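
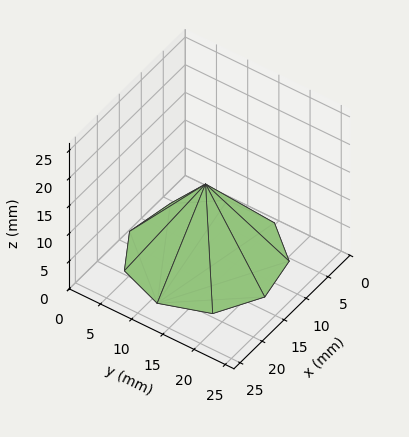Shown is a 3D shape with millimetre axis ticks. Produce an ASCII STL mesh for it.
Reading the render: the shape is a regular 9-sided pyramid, base circumscribed radius ≈ 11 mm, apex at z ≈ 13 mm (dimensions read to the nearest mm from the axis ticks). For the STL, each face is triangulated and given an outward normal.

solid part
  facet normal 0.0000 0.0000 -1.0000
    outer loop
      vertex 12.910 21.833 0.000
      vertex 19.426 18.071 0.000
      vertex 22.000 11.000 0.000
    endloop
  endfacet
  facet normal 0.0000 0.0000 -1.0000
    outer loop
      vertex 5.500 20.526 0.000
      vertex 12.910 21.833 0.000
      vertex 22.000 11.000 0.000
    endloop
  endfacet
  facet normal 0.0000 0.0000 -1.0000
    outer loop
      vertex 0.663 14.762 0.000
      vertex 5.500 20.526 0.000
      vertex 22.000 11.000 0.000
    endloop
  endfacet
  facet normal 0.0000 0.0000 -1.0000
    outer loop
      vertex 0.663 7.238 0.000
      vertex 0.663 14.762 0.000
      vertex 22.000 11.000 0.000
    endloop
  endfacet
  facet normal 0.0000 0.0000 -1.0000
    outer loop
      vertex 5.500 1.474 0.000
      vertex 0.663 7.238 0.000
      vertex 22.000 11.000 0.000
    endloop
  endfacet
  facet normal 0.0000 0.0000 -1.0000
    outer loop
      vertex 12.910 0.167 0.000
      vertex 5.500 1.474 0.000
      vertex 22.000 11.000 0.000
    endloop
  endfacet
  facet normal 0.0000 0.0000 -1.0000
    outer loop
      vertex 19.426 3.929 0.000
      vertex 12.910 0.167 0.000
      vertex 22.000 11.000 0.000
    endloop
  endfacet
  facet normal 0.7355 0.2677 0.6224
    outer loop
      vertex 22.000 11.000 0.000
      vertex 19.426 18.071 0.000
      vertex 11.000 11.000 13.000
    endloop
  endfacet
  facet normal 0.3914 0.6779 0.6224
    outer loop
      vertex 19.426 18.071 0.000
      vertex 12.910 21.833 0.000
      vertex 11.000 11.000 13.000
    endloop
  endfacet
  facet normal -0.1360 0.7708 0.6224
    outer loop
      vertex 12.910 21.833 0.000
      vertex 5.500 20.526 0.000
      vertex 11.000 11.000 13.000
    endloop
  endfacet
  facet normal -0.5996 0.5032 0.6224
    outer loop
      vertex 5.500 20.526 0.000
      vertex 0.663 14.762 0.000
      vertex 11.000 11.000 13.000
    endloop
  endfacet
  facet normal -0.7827 0.0000 0.6224
    outer loop
      vertex 0.663 14.762 0.000
      vertex 0.663 7.238 0.000
      vertex 11.000 11.000 13.000
    endloop
  endfacet
  facet normal -0.5996 -0.5032 0.6224
    outer loop
      vertex 0.663 7.238 0.000
      vertex 5.500 1.474 0.000
      vertex 11.000 11.000 13.000
    endloop
  endfacet
  facet normal -0.1360 -0.7708 0.6224
    outer loop
      vertex 5.500 1.474 0.000
      vertex 12.910 0.167 0.000
      vertex 11.000 11.000 13.000
    endloop
  endfacet
  facet normal 0.3914 -0.6779 0.6224
    outer loop
      vertex 12.910 0.167 0.000
      vertex 19.426 3.929 0.000
      vertex 11.000 11.000 13.000
    endloop
  endfacet
  facet normal 0.7355 -0.2677 0.6224
    outer loop
      vertex 19.426 3.929 0.000
      vertex 22.000 11.000 0.000
      vertex 11.000 11.000 13.000
    endloop
  endfacet
endsolid part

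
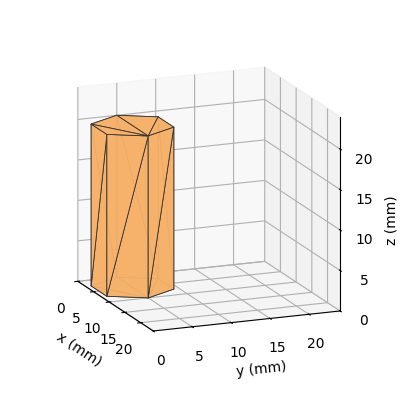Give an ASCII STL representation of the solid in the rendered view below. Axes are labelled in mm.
Reading the render: the shape is a regular 6-sided prism (a cylinder approximated with 6 flat sides), circumscribed radius ≈ 5 mm, height ≈ 20 mm (dimensions read to the nearest mm from the axis ticks). For the STL, each face is triangulated and given an outward normal.

solid part
  facet normal 0.0000 0.0000 -1.0000
    outer loop
      vertex 2.5 9.3 0.0
      vertex 7.5 9.3 0.0
      vertex 10.0 5.0 0.0
    endloop
  endfacet
  facet normal 0.0000 0.0000 -1.0000
    outer loop
      vertex 0.0 5.0 0.0
      vertex 2.5 9.3 0.0
      vertex 10.0 5.0 0.0
    endloop
  endfacet
  facet normal 0.0000 0.0000 -1.0000
    outer loop
      vertex 2.5 0.7 0.0
      vertex 0.0 5.0 0.0
      vertex 10.0 5.0 0.0
    endloop
  endfacet
  facet normal 0.0000 0.0000 -1.0000
    outer loop
      vertex 7.5 0.7 0.0
      vertex 2.5 0.7 0.0
      vertex 10.0 5.0 0.0
    endloop
  endfacet
  facet normal 0.0000 0.0000 1.0000
    outer loop
      vertex 10.0 5.0 20.0
      vertex 7.5 9.3 20.0
      vertex 2.5 9.3 20.0
    endloop
  endfacet
  facet normal 0.0000 0.0000 1.0000
    outer loop
      vertex 10.0 5.0 20.0
      vertex 2.5 9.3 20.0
      vertex 0.0 5.0 20.0
    endloop
  endfacet
  facet normal 0.0000 0.0000 1.0000
    outer loop
      vertex 10.0 5.0 20.0
      vertex 0.0 5.0 20.0
      vertex 2.5 0.7 20.0
    endloop
  endfacet
  facet normal 0.0000 0.0000 1.0000
    outer loop
      vertex 10.0 5.0 20.0
      vertex 2.5 0.7 20.0
      vertex 7.5 0.7 20.0
    endloop
  endfacet
  facet normal 0.8645 0.5026 0.0000
    outer loop
      vertex 10.0 5.0 0.0
      vertex 7.5 9.3 0.0
      vertex 7.5 9.3 20.0
    endloop
  endfacet
  facet normal 0.8645 0.5026 0.0000
    outer loop
      vertex 10.0 5.0 0.0
      vertex 7.5 9.3 20.0
      vertex 10.0 5.0 20.0
    endloop
  endfacet
  facet normal 0.0000 1.0000 0.0000
    outer loop
      vertex 7.5 9.3 0.0
      vertex 2.5 9.3 0.0
      vertex 2.5 9.3 20.0
    endloop
  endfacet
  facet normal 0.0000 1.0000 0.0000
    outer loop
      vertex 7.5 9.3 0.0
      vertex 2.5 9.3 20.0
      vertex 7.5 9.3 20.0
    endloop
  endfacet
  facet normal -0.8645 0.5026 0.0000
    outer loop
      vertex 2.5 9.3 0.0
      vertex 0.0 5.0 0.0
      vertex 0.0 5.0 20.0
    endloop
  endfacet
  facet normal -0.8645 0.5026 0.0000
    outer loop
      vertex 2.5 9.3 0.0
      vertex 0.0 5.0 20.0
      vertex 2.5 9.3 20.0
    endloop
  endfacet
  facet normal -0.8645 -0.5026 0.0000
    outer loop
      vertex 0.0 5.0 0.0
      vertex 2.5 0.7 0.0
      vertex 2.5 0.7 20.0
    endloop
  endfacet
  facet normal -0.8645 -0.5026 0.0000
    outer loop
      vertex 0.0 5.0 0.0
      vertex 2.5 0.7 20.0
      vertex 0.0 5.0 20.0
    endloop
  endfacet
  facet normal 0.0000 -1.0000 0.0000
    outer loop
      vertex 2.5 0.7 0.0
      vertex 7.5 0.7 0.0
      vertex 7.5 0.7 20.0
    endloop
  endfacet
  facet normal 0.0000 -1.0000 0.0000
    outer loop
      vertex 2.5 0.7 0.0
      vertex 7.5 0.7 20.0
      vertex 2.5 0.7 20.0
    endloop
  endfacet
  facet normal 0.8645 -0.5026 0.0000
    outer loop
      vertex 7.5 0.7 0.0
      vertex 10.0 5.0 0.0
      vertex 10.0 5.0 20.0
    endloop
  endfacet
  facet normal 0.8645 -0.5026 0.0000
    outer loop
      vertex 7.5 0.7 0.0
      vertex 10.0 5.0 20.0
      vertex 7.5 0.7 20.0
    endloop
  endfacet
endsolid part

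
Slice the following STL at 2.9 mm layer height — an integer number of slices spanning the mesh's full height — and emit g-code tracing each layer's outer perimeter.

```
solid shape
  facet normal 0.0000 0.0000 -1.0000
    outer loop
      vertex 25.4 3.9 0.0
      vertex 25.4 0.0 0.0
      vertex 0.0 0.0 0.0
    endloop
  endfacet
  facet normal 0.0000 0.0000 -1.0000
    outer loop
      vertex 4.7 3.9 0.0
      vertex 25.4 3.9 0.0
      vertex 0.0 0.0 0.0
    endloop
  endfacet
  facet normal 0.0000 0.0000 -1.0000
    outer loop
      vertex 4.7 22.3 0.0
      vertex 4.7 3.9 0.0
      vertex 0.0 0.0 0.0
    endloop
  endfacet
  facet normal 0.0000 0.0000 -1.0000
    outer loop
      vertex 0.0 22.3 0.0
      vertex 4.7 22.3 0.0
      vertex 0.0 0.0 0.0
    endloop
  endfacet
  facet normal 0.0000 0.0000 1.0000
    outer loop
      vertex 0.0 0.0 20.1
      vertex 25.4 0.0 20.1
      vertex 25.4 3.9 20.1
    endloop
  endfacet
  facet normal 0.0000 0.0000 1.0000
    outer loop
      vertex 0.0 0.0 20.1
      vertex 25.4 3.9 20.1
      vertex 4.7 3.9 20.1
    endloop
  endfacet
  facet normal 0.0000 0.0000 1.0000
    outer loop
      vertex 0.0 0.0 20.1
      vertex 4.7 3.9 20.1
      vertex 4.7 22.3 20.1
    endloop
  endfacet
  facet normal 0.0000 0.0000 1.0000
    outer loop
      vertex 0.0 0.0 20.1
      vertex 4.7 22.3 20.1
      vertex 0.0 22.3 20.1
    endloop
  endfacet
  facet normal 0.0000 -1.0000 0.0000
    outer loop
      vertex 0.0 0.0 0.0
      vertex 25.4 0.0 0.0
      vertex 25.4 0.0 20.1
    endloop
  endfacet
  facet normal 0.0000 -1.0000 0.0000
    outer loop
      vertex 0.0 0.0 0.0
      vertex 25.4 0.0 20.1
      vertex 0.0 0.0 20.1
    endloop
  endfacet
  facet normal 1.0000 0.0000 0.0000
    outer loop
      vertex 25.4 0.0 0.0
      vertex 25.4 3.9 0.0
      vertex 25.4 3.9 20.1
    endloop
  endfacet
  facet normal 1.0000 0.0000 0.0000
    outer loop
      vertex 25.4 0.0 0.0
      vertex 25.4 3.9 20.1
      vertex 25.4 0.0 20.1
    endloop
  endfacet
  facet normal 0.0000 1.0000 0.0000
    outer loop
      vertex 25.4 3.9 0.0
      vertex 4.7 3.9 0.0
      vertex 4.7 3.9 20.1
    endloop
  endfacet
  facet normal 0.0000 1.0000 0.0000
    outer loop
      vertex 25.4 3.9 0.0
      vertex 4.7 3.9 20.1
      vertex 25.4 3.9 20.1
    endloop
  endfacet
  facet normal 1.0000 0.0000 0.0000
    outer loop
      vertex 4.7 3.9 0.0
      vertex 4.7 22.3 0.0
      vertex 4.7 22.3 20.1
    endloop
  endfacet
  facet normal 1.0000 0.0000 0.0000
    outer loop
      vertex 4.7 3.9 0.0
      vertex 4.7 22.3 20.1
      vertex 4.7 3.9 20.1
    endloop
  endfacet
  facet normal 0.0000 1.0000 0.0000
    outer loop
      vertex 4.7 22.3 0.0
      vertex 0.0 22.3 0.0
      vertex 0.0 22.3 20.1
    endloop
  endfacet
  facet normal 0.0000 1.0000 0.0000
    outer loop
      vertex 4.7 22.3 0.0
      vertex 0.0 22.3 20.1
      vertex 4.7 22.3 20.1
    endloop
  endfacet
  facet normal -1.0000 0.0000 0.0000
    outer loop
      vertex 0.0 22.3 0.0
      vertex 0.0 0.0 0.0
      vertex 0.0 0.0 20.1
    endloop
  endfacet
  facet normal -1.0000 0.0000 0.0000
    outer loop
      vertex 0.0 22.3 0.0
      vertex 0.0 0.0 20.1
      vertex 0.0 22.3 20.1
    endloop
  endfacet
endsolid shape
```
; perimeter-only toolpath
G21 ; units = mm
G90 ; absolute positioning
G28 ; home
; layer 1
G0 Z2.9
G0 X0.0 Y0.0
G1 X25.4 Y0.0
G1 X25.4 Y3.9
G1 X4.7 Y3.9
G1 X4.7 Y22.3
G1 X0.0 Y22.3
G1 X0.0 Y0.0
; layer 2
G0 Z5.7
G0 X0.0 Y0.0
G1 X25.4 Y0.0
G1 X25.4 Y3.9
G1 X4.7 Y3.9
G1 X4.7 Y22.3
G1 X0.0 Y22.3
G1 X0.0 Y0.0
; layer 3
G0 Z8.6
G0 X0.0 Y0.0
G1 X25.4 Y0.0
G1 X25.4 Y3.9
G1 X4.7 Y3.9
G1 X4.7 Y22.3
G1 X0.0 Y22.3
G1 X0.0 Y0.0
; layer 4
G0 Z11.5
G0 X0.0 Y0.0
G1 X25.4 Y0.0
G1 X25.4 Y3.9
G1 X4.7 Y3.9
G1 X4.7 Y22.3
G1 X0.0 Y22.3
G1 X0.0 Y0.0
; layer 5
G0 Z14.4
G0 X0.0 Y0.0
G1 X25.4 Y0.0
G1 X25.4 Y3.9
G1 X4.7 Y3.9
G1 X4.7 Y22.3
G1 X0.0 Y22.3
G1 X0.0 Y0.0
; layer 6
G0 Z17.2
G0 X0.0 Y0.0
G1 X25.4 Y0.0
G1 X25.4 Y3.9
G1 X4.7 Y3.9
G1 X4.7 Y22.3
G1 X0.0 Y22.3
G1 X0.0 Y0.0
; layer 7
G0 Z20.1
G0 X0.0 Y0.0
G1 X25.4 Y0.0
G1 X25.4 Y3.9
G1 X4.7 Y3.9
G1 X4.7 Y22.3
G1 X0.0 Y22.3
G1 X0.0 Y0.0
M2 ; end

The solid is an L-shaped prism: outer 25.4 × 22.3 mm, arm thicknesses ≈ 3.9 mm (horizontal) and 4.7 mm (vertical), extruded 20.1 mm in z. Slicing at Δz = 2.9 mm — 7 equal slices spanning the solid's height, so layer i sits at z = i·h/7 — gives 7 non-empty perimeters. Each is a 6-segment closed polygon; G0 lifts to the layer z and rapids to the start vertex, then G1 traces the edges.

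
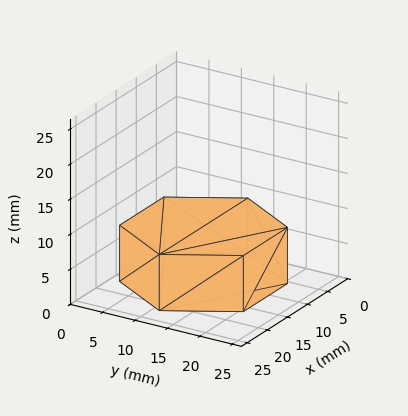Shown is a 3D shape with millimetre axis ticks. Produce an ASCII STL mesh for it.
Reading the render: the shape is a regular 6-sided prism (a cylinder approximated with 6 flat sides), circumscribed radius ≈ 11 mm, height ≈ 8 mm (dimensions read to the nearest mm from the axis ticks). For the STL, each face is triangulated and given an outward normal.

solid part
  facet normal 0.0000 0.0000 -1.0000
    outer loop
      vertex 5.50 20.53 0.00
      vertex 16.50 20.53 0.00
      vertex 22.00 11.00 0.00
    endloop
  endfacet
  facet normal 0.0000 0.0000 -1.0000
    outer loop
      vertex 0.00 11.00 0.00
      vertex 5.50 20.53 0.00
      vertex 22.00 11.00 0.00
    endloop
  endfacet
  facet normal 0.0000 0.0000 -1.0000
    outer loop
      vertex 5.50 1.47 0.00
      vertex 0.00 11.00 0.00
      vertex 22.00 11.00 0.00
    endloop
  endfacet
  facet normal 0.0000 0.0000 -1.0000
    outer loop
      vertex 16.50 1.47 0.00
      vertex 5.50 1.47 0.00
      vertex 22.00 11.00 0.00
    endloop
  endfacet
  facet normal 0.0000 0.0000 1.0000
    outer loop
      vertex 22.00 11.00 8.00
      vertex 16.50 20.53 8.00
      vertex 5.50 20.53 8.00
    endloop
  endfacet
  facet normal 0.0000 0.0000 1.0000
    outer loop
      vertex 22.00 11.00 8.00
      vertex 5.50 20.53 8.00
      vertex 0.00 11.00 8.00
    endloop
  endfacet
  facet normal 0.0000 0.0000 1.0000
    outer loop
      vertex 22.00 11.00 8.00
      vertex 0.00 11.00 8.00
      vertex 5.50 1.47 8.00
    endloop
  endfacet
  facet normal 0.0000 0.0000 1.0000
    outer loop
      vertex 22.00 11.00 8.00
      vertex 5.50 1.47 8.00
      vertex 16.50 1.47 8.00
    endloop
  endfacet
  facet normal 0.8661 0.4999 0.0000
    outer loop
      vertex 22.00 11.00 0.00
      vertex 16.50 20.53 0.00
      vertex 16.50 20.53 8.00
    endloop
  endfacet
  facet normal 0.8661 0.4999 0.0000
    outer loop
      vertex 22.00 11.00 0.00
      vertex 16.50 20.53 8.00
      vertex 22.00 11.00 8.00
    endloop
  endfacet
  facet normal 0.0000 1.0000 0.0000
    outer loop
      vertex 16.50 20.53 0.00
      vertex 5.50 20.53 0.00
      vertex 5.50 20.53 8.00
    endloop
  endfacet
  facet normal 0.0000 1.0000 0.0000
    outer loop
      vertex 16.50 20.53 0.00
      vertex 5.50 20.53 8.00
      vertex 16.50 20.53 8.00
    endloop
  endfacet
  facet normal -0.8661 0.4999 0.0000
    outer loop
      vertex 5.50 20.53 0.00
      vertex 0.00 11.00 0.00
      vertex 0.00 11.00 8.00
    endloop
  endfacet
  facet normal -0.8661 0.4999 0.0000
    outer loop
      vertex 5.50 20.53 0.00
      vertex 0.00 11.00 8.00
      vertex 5.50 20.53 8.00
    endloop
  endfacet
  facet normal -0.8661 -0.4999 0.0000
    outer loop
      vertex 0.00 11.00 0.00
      vertex 5.50 1.47 0.00
      vertex 5.50 1.47 8.00
    endloop
  endfacet
  facet normal -0.8661 -0.4999 0.0000
    outer loop
      vertex 0.00 11.00 0.00
      vertex 5.50 1.47 8.00
      vertex 0.00 11.00 8.00
    endloop
  endfacet
  facet normal 0.0000 -1.0000 0.0000
    outer loop
      vertex 5.50 1.47 0.00
      vertex 16.50 1.47 0.00
      vertex 16.50 1.47 8.00
    endloop
  endfacet
  facet normal 0.0000 -1.0000 0.0000
    outer loop
      vertex 5.50 1.47 0.00
      vertex 16.50 1.47 8.00
      vertex 5.50 1.47 8.00
    endloop
  endfacet
  facet normal 0.8661 -0.4999 0.0000
    outer loop
      vertex 16.50 1.47 0.00
      vertex 22.00 11.00 0.00
      vertex 22.00 11.00 8.00
    endloop
  endfacet
  facet normal 0.8661 -0.4999 0.0000
    outer loop
      vertex 16.50 1.47 0.00
      vertex 22.00 11.00 8.00
      vertex 16.50 1.47 8.00
    endloop
  endfacet
endsolid part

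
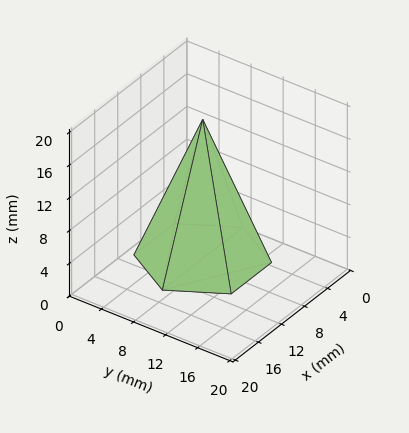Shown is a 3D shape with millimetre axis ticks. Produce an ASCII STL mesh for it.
Reading the render: the shape is a regular 6-sided pyramid, base circumscribed radius ≈ 7 mm, apex at z ≈ 17 mm (dimensions read to the nearest mm from the axis ticks). For the STL, each face is triangulated and given an outward normal.

solid part
  facet normal 0.0000 0.0000 -1.0000
    outer loop
      vertex 3.50 13.06 0.00
      vertex 10.50 13.06 0.00
      vertex 14.00 7.00 0.00
    endloop
  endfacet
  facet normal 0.0000 0.0000 -1.0000
    outer loop
      vertex 0.00 7.00 0.00
      vertex 3.50 13.06 0.00
      vertex 14.00 7.00 0.00
    endloop
  endfacet
  facet normal 0.0000 0.0000 -1.0000
    outer loop
      vertex 3.50 0.94 0.00
      vertex 0.00 7.00 0.00
      vertex 14.00 7.00 0.00
    endloop
  endfacet
  facet normal 0.0000 0.0000 -1.0000
    outer loop
      vertex 10.50 0.94 0.00
      vertex 3.50 0.94 0.00
      vertex 14.00 7.00 0.00
    endloop
  endfacet
  facet normal 0.8156 0.4711 0.3359
    outer loop
      vertex 14.00 7.00 0.00
      vertex 10.50 13.06 0.00
      vertex 7.00 7.00 17.00
    endloop
  endfacet
  facet normal 0.0000 0.9419 0.3358
    outer loop
      vertex 10.50 13.06 0.00
      vertex 3.50 13.06 0.00
      vertex 7.00 7.00 17.00
    endloop
  endfacet
  facet normal -0.8156 0.4711 0.3359
    outer loop
      vertex 3.50 13.06 0.00
      vertex 0.00 7.00 0.00
      vertex 7.00 7.00 17.00
    endloop
  endfacet
  facet normal -0.8156 -0.4711 0.3359
    outer loop
      vertex 0.00 7.00 0.00
      vertex 3.50 0.94 0.00
      vertex 7.00 7.00 17.00
    endloop
  endfacet
  facet normal 0.0000 -0.9419 0.3358
    outer loop
      vertex 3.50 0.94 0.00
      vertex 10.50 0.94 0.00
      vertex 7.00 7.00 17.00
    endloop
  endfacet
  facet normal 0.8156 -0.4711 0.3359
    outer loop
      vertex 10.50 0.94 0.00
      vertex 14.00 7.00 0.00
      vertex 7.00 7.00 17.00
    endloop
  endfacet
endsolid part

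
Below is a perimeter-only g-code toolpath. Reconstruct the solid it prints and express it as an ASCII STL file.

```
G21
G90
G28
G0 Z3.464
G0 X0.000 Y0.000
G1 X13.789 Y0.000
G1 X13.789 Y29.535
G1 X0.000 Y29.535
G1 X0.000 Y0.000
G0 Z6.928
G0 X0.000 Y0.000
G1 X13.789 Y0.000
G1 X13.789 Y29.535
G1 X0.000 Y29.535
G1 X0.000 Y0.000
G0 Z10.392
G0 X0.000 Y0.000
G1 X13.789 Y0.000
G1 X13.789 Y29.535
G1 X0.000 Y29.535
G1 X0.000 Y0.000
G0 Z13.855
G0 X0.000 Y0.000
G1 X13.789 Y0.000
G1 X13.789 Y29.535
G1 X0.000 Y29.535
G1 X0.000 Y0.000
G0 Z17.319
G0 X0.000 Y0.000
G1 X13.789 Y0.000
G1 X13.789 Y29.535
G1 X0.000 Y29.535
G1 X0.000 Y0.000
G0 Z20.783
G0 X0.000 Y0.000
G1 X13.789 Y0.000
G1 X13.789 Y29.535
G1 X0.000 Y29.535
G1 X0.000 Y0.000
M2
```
solid part
  facet normal 0.0000 0.0000 -1.0000
    outer loop
      vertex 13.789 29.535 0.000
      vertex 13.789 0.000 0.000
      vertex 0.000 0.000 0.000
    endloop
  endfacet
  facet normal 0.0000 0.0000 -1.0000
    outer loop
      vertex 0.000 29.535 0.000
      vertex 13.789 29.535 0.000
      vertex 0.000 0.000 0.000
    endloop
  endfacet
  facet normal 0.0000 0.0000 1.0000
    outer loop
      vertex 0.000 0.000 20.783
      vertex 13.789 0.000 20.783
      vertex 13.789 29.535 20.783
    endloop
  endfacet
  facet normal 0.0000 0.0000 1.0000
    outer loop
      vertex 0.000 0.000 20.783
      vertex 13.789 29.535 20.783
      vertex 0.000 29.535 20.783
    endloop
  endfacet
  facet normal 0.0000 -1.0000 0.0000
    outer loop
      vertex 0.000 0.000 0.000
      vertex 13.789 0.000 0.000
      vertex 13.789 0.000 20.783
    endloop
  endfacet
  facet normal 0.0000 -1.0000 0.0000
    outer loop
      vertex 0.000 0.000 0.000
      vertex 13.789 0.000 20.783
      vertex 0.000 0.000 20.783
    endloop
  endfacet
  facet normal 0.0000 1.0000 0.0000
    outer loop
      vertex 13.789 29.535 20.783
      vertex 13.789 29.535 0.000
      vertex 0.000 29.535 0.000
    endloop
  endfacet
  facet normal 0.0000 1.0000 0.0000
    outer loop
      vertex 0.000 29.535 20.783
      vertex 13.789 29.535 20.783
      vertex 0.000 29.535 0.000
    endloop
  endfacet
  facet normal -1.0000 0.0000 0.0000
    outer loop
      vertex 0.000 29.535 20.783
      vertex 0.000 29.535 0.000
      vertex 0.000 0.000 0.000
    endloop
  endfacet
  facet normal -1.0000 0.0000 0.0000
    outer loop
      vertex 0.000 0.000 20.783
      vertex 0.000 29.535 20.783
      vertex 0.000 0.000 0.000
    endloop
  endfacet
  facet normal 1.0000 0.0000 0.0000
    outer loop
      vertex 13.789 0.000 0.000
      vertex 13.789 29.535 0.000
      vertex 13.789 29.535 20.783
    endloop
  endfacet
  facet normal 1.0000 0.0000 0.0000
    outer loop
      vertex 13.789 0.000 0.000
      vertex 13.789 29.535 20.783
      vertex 13.789 0.000 20.783
    endloop
  endfacet
endsolid part

The G0 Z moves step by Δz≈3.464 mm. Every layer's G1 loop is the same polygon, so the solid is a straight extrusion of it from z=0 to z≈20.8. Closing with flat bottom and top caps and triangulating gives 12 facets — a rectangular box, roughly 13.8 × 29.5 mm footprint and 20.8 mm tall.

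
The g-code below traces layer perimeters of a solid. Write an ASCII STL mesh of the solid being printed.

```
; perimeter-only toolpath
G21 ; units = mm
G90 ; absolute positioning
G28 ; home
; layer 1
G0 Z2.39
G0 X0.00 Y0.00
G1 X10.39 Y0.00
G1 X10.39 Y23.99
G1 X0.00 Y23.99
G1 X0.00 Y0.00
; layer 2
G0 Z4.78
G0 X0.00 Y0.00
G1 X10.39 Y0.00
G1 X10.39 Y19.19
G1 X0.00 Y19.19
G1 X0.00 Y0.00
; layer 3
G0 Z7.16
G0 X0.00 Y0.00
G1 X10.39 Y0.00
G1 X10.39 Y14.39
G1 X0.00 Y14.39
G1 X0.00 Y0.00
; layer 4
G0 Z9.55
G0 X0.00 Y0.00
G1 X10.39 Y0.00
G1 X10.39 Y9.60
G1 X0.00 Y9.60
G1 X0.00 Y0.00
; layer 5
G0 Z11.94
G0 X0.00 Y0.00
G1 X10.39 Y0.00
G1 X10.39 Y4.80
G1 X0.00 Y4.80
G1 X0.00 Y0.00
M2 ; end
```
solid part
  facet normal 0.0000 0.0000 -1.0000
    outer loop
      vertex 10.39 28.79 0.00
      vertex 10.39 0.00 0.00
      vertex 0.00 0.00 0.00
    endloop
  endfacet
  facet normal 0.0000 0.0000 -1.0000
    outer loop
      vertex 0.00 28.79 0.00
      vertex 10.39 28.79 0.00
      vertex 0.00 0.00 0.00
    endloop
  endfacet
  facet normal 0.0000 -1.0000 0.0000
    outer loop
      vertex 0.00 0.00 0.00
      vertex 10.39 0.00 0.00
      vertex 10.39 0.00 14.33
    endloop
  endfacet
  facet normal 0.0000 -1.0000 0.0000
    outer loop
      vertex 0.00 0.00 0.00
      vertex 10.39 0.00 14.33
      vertex 0.00 0.00 14.33
    endloop
  endfacet
  facet normal 0.0000 0.4456 0.8952
    outer loop
      vertex 0.00 0.00 14.33
      vertex 10.39 0.00 14.33
      vertex 10.39 28.79 0.00
    endloop
  endfacet
  facet normal 0.0000 0.4456 0.8952
    outer loop
      vertex 0.00 0.00 14.33
      vertex 10.39 28.79 0.00
      vertex 0.00 28.79 0.00
    endloop
  endfacet
  facet normal -1.0000 0.0000 0.0000
    outer loop
      vertex 0.00 0.00 14.33
      vertex 0.00 28.79 0.00
      vertex 0.00 0.00 0.00
    endloop
  endfacet
  facet normal 1.0000 0.0000 0.0000
    outer loop
      vertex 10.39 0.00 0.00
      vertex 10.39 28.79 0.00
      vertex 10.39 0.00 14.33
    endloop
  endfacet
endsolid part

The G0 Z moves step by Δz≈2.39 mm. The G1 loops shrink linearly with z, so the solid tapers from its base footprint up to z≈14.3. Closing with a flat bottom cap and the tapered top and triangulating gives 8 facets — a wedge (ramp): 10.4 × 28.8 mm base, rising to 14.3 mm along the y=0 edge and sloping linearly to z=0 at y=28.8.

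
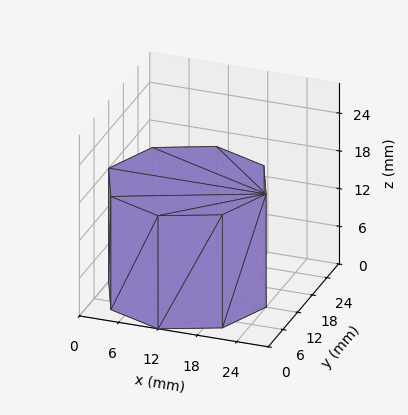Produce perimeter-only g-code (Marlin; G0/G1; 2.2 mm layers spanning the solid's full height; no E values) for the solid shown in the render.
Reading the render: the shape is a regular 8-sided prism (a cylinder approximated with 8 flat sides), circumscribed radius ≈ 12 mm, height ≈ 18 mm (dimensions read to the nearest mm from the axis ticks). For the g-code, the solid's height is divided into equal slices at the stated Δz and each level perimeter traced with G1 moves after a G0 lift.

; perimeter-only toolpath
G21 ; units = mm
G90 ; absolute positioning
G28 ; home
; layer 1
G0 Z2.2
G0 X24.0 Y12.0
G1 X20.5 Y20.5
G1 X12.0 Y24.0
G1 X3.5 Y20.5
G1 X0.0 Y12.0
G1 X3.5 Y3.5
G1 X12.0 Y0.0
G1 X20.5 Y3.5
G1 X24.0 Y12.0
; layer 2
G0 Z4.5
G0 X24.0 Y12.0
G1 X20.5 Y20.5
G1 X12.0 Y24.0
G1 X3.5 Y20.5
G1 X0.0 Y12.0
G1 X3.5 Y3.5
G1 X12.0 Y0.0
G1 X20.5 Y3.5
G1 X24.0 Y12.0
; layer 3
G0 Z6.8
G0 X24.0 Y12.0
G1 X20.5 Y20.5
G1 X12.0 Y24.0
G1 X3.5 Y20.5
G1 X0.0 Y12.0
G1 X3.5 Y3.5
G1 X12.0 Y0.0
G1 X20.5 Y3.5
G1 X24.0 Y12.0
; layer 4
G0 Z9.0
G0 X24.0 Y12.0
G1 X20.5 Y20.5
G1 X12.0 Y24.0
G1 X3.5 Y20.5
G1 X0.0 Y12.0
G1 X3.5 Y3.5
G1 X12.0 Y0.0
G1 X20.5 Y3.5
G1 X24.0 Y12.0
; layer 5
G0 Z11.2
G0 X24.0 Y12.0
G1 X20.5 Y20.5
G1 X12.0 Y24.0
G1 X3.5 Y20.5
G1 X0.0 Y12.0
G1 X3.5 Y3.5
G1 X12.0 Y0.0
G1 X20.5 Y3.5
G1 X24.0 Y12.0
; layer 6
G0 Z13.5
G0 X24.0 Y12.0
G1 X20.5 Y20.5
G1 X12.0 Y24.0
G1 X3.5 Y20.5
G1 X0.0 Y12.0
G1 X3.5 Y3.5
G1 X12.0 Y0.0
G1 X20.5 Y3.5
G1 X24.0 Y12.0
; layer 7
G0 Z15.8
G0 X24.0 Y12.0
G1 X20.5 Y20.5
G1 X12.0 Y24.0
G1 X3.5 Y20.5
G1 X0.0 Y12.0
G1 X3.5 Y3.5
G1 X12.0 Y0.0
G1 X20.5 Y3.5
G1 X24.0 Y12.0
; layer 8
G0 Z18.0
G0 X24.0 Y12.0
G1 X20.5 Y20.5
G1 X12.0 Y24.0
G1 X3.5 Y20.5
G1 X0.0 Y12.0
G1 X3.5 Y3.5
G1 X12.0 Y0.0
G1 X20.5 Y3.5
G1 X24.0 Y12.0
M2 ; end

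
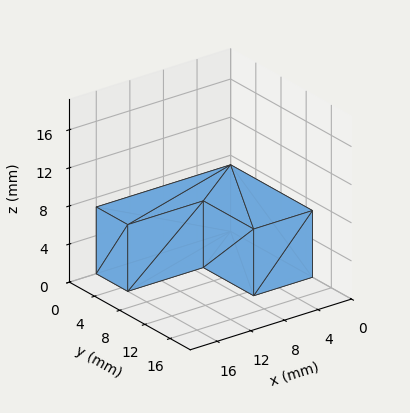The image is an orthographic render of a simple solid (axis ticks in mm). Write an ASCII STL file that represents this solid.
Reading the render: the shape is an L-shaped prism: outer 16 × 13 mm, arm thicknesses ≈ 5 mm (horizontal) and 7 mm (vertical), extruded 7 mm in z (dimensions read to the nearest mm from the axis ticks). For the STL, each face is triangulated and given an outward normal.

solid part
  facet normal 0.0000 0.0000 -1.0000
    outer loop
      vertex 16.00 5.00 0.00
      vertex 16.00 0.00 0.00
      vertex 0.00 0.00 0.00
    endloop
  endfacet
  facet normal 0.0000 0.0000 -1.0000
    outer loop
      vertex 7.00 5.00 0.00
      vertex 16.00 5.00 0.00
      vertex 0.00 0.00 0.00
    endloop
  endfacet
  facet normal 0.0000 0.0000 -1.0000
    outer loop
      vertex 7.00 13.00 0.00
      vertex 7.00 5.00 0.00
      vertex 0.00 0.00 0.00
    endloop
  endfacet
  facet normal 0.0000 0.0000 -1.0000
    outer loop
      vertex 0.00 13.00 0.00
      vertex 7.00 13.00 0.00
      vertex 0.00 0.00 0.00
    endloop
  endfacet
  facet normal 0.0000 0.0000 1.0000
    outer loop
      vertex 0.00 0.00 7.00
      vertex 16.00 0.00 7.00
      vertex 16.00 5.00 7.00
    endloop
  endfacet
  facet normal 0.0000 0.0000 1.0000
    outer loop
      vertex 0.00 0.00 7.00
      vertex 16.00 5.00 7.00
      vertex 7.00 5.00 7.00
    endloop
  endfacet
  facet normal 0.0000 0.0000 1.0000
    outer loop
      vertex 0.00 0.00 7.00
      vertex 7.00 5.00 7.00
      vertex 7.00 13.00 7.00
    endloop
  endfacet
  facet normal 0.0000 0.0000 1.0000
    outer loop
      vertex 0.00 0.00 7.00
      vertex 7.00 13.00 7.00
      vertex 0.00 13.00 7.00
    endloop
  endfacet
  facet normal 0.0000 -1.0000 0.0000
    outer loop
      vertex 0.00 0.00 0.00
      vertex 16.00 0.00 0.00
      vertex 16.00 0.00 7.00
    endloop
  endfacet
  facet normal 0.0000 -1.0000 0.0000
    outer loop
      vertex 0.00 0.00 0.00
      vertex 16.00 0.00 7.00
      vertex 0.00 0.00 7.00
    endloop
  endfacet
  facet normal 1.0000 0.0000 0.0000
    outer loop
      vertex 16.00 0.00 0.00
      vertex 16.00 5.00 0.00
      vertex 16.00 5.00 7.00
    endloop
  endfacet
  facet normal 1.0000 0.0000 0.0000
    outer loop
      vertex 16.00 0.00 0.00
      vertex 16.00 5.00 7.00
      vertex 16.00 0.00 7.00
    endloop
  endfacet
  facet normal 0.0000 1.0000 0.0000
    outer loop
      vertex 16.00 5.00 0.00
      vertex 7.00 5.00 0.00
      vertex 7.00 5.00 7.00
    endloop
  endfacet
  facet normal 0.0000 1.0000 0.0000
    outer loop
      vertex 16.00 5.00 0.00
      vertex 7.00 5.00 7.00
      vertex 16.00 5.00 7.00
    endloop
  endfacet
  facet normal 1.0000 0.0000 0.0000
    outer loop
      vertex 7.00 5.00 0.00
      vertex 7.00 13.00 0.00
      vertex 7.00 13.00 7.00
    endloop
  endfacet
  facet normal 1.0000 0.0000 0.0000
    outer loop
      vertex 7.00 5.00 0.00
      vertex 7.00 13.00 7.00
      vertex 7.00 5.00 7.00
    endloop
  endfacet
  facet normal 0.0000 1.0000 0.0000
    outer loop
      vertex 7.00 13.00 0.00
      vertex 0.00 13.00 0.00
      vertex 0.00 13.00 7.00
    endloop
  endfacet
  facet normal 0.0000 1.0000 0.0000
    outer loop
      vertex 7.00 13.00 0.00
      vertex 0.00 13.00 7.00
      vertex 7.00 13.00 7.00
    endloop
  endfacet
  facet normal -1.0000 0.0000 0.0000
    outer loop
      vertex 0.00 13.00 0.00
      vertex 0.00 0.00 0.00
      vertex 0.00 0.00 7.00
    endloop
  endfacet
  facet normal -1.0000 0.0000 0.0000
    outer loop
      vertex 0.00 13.00 0.00
      vertex 0.00 0.00 7.00
      vertex 0.00 13.00 7.00
    endloop
  endfacet
endsolid part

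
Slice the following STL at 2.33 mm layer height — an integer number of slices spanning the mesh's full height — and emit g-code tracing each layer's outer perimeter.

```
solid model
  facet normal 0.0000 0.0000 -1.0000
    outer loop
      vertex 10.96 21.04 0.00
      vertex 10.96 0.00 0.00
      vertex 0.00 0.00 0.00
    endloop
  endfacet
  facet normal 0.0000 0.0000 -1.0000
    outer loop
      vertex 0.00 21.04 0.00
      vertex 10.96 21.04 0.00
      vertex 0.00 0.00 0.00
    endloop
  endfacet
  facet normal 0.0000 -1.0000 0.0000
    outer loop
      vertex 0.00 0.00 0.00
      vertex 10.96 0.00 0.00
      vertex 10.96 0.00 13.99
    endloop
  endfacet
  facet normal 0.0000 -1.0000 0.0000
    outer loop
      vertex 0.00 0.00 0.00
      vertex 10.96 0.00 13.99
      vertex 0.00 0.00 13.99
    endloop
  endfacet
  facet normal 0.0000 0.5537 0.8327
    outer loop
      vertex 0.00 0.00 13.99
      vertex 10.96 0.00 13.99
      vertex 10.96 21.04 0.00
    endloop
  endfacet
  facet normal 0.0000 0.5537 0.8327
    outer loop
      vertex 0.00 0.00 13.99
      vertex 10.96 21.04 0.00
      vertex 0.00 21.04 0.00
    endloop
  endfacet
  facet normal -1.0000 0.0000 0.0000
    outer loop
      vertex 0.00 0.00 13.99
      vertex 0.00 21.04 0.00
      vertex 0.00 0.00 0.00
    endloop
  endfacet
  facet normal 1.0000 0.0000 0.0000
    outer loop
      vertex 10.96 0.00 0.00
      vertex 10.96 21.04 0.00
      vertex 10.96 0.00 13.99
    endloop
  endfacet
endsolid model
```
; perimeter-only toolpath
G21 ; units = mm
G90 ; absolute positioning
G28 ; home
; layer 1
G0 Z2.33
G0 X0.00 Y0.00
G1 X10.96 Y0.00
G1 X10.96 Y17.53
G1 X0.00 Y17.53
G1 X0.00 Y0.00
; layer 2
G0 Z4.66
G0 X0.00 Y0.00
G1 X10.96 Y0.00
G1 X10.96 Y14.03
G1 X0.00 Y14.03
G1 X0.00 Y0.00
; layer 3
G0 Z6.99
G0 X0.00 Y0.00
G1 X10.96 Y0.00
G1 X10.96 Y10.52
G1 X0.00 Y10.52
G1 X0.00 Y0.00
; layer 4
G0 Z9.33
G0 X0.00 Y0.00
G1 X10.96 Y0.00
G1 X10.96 Y7.01
G1 X0.00 Y7.01
G1 X0.00 Y0.00
; layer 5
G0 Z11.66
G0 X0.00 Y0.00
G1 X10.96 Y0.00
G1 X10.96 Y3.51
G1 X0.00 Y3.51
G1 X0.00 Y0.00
M2 ; end

The solid is a wedge (ramp): 11 × 21 mm base, rising to 14 mm along the y=0 edge and sloping linearly to z=0 at y=21. Slicing at Δz = 2.33 mm — 6 equal slices spanning the solid's height, so layer i sits at z = i·h/6 — gives 5 non-empty perimeters. Each is a 4-segment closed polygon; G0 lifts to the layer z and rapids to the start vertex, then G1 traces the edges. The cross-section shrinks linearly with z (the slice at the apex is degenerate and omitted).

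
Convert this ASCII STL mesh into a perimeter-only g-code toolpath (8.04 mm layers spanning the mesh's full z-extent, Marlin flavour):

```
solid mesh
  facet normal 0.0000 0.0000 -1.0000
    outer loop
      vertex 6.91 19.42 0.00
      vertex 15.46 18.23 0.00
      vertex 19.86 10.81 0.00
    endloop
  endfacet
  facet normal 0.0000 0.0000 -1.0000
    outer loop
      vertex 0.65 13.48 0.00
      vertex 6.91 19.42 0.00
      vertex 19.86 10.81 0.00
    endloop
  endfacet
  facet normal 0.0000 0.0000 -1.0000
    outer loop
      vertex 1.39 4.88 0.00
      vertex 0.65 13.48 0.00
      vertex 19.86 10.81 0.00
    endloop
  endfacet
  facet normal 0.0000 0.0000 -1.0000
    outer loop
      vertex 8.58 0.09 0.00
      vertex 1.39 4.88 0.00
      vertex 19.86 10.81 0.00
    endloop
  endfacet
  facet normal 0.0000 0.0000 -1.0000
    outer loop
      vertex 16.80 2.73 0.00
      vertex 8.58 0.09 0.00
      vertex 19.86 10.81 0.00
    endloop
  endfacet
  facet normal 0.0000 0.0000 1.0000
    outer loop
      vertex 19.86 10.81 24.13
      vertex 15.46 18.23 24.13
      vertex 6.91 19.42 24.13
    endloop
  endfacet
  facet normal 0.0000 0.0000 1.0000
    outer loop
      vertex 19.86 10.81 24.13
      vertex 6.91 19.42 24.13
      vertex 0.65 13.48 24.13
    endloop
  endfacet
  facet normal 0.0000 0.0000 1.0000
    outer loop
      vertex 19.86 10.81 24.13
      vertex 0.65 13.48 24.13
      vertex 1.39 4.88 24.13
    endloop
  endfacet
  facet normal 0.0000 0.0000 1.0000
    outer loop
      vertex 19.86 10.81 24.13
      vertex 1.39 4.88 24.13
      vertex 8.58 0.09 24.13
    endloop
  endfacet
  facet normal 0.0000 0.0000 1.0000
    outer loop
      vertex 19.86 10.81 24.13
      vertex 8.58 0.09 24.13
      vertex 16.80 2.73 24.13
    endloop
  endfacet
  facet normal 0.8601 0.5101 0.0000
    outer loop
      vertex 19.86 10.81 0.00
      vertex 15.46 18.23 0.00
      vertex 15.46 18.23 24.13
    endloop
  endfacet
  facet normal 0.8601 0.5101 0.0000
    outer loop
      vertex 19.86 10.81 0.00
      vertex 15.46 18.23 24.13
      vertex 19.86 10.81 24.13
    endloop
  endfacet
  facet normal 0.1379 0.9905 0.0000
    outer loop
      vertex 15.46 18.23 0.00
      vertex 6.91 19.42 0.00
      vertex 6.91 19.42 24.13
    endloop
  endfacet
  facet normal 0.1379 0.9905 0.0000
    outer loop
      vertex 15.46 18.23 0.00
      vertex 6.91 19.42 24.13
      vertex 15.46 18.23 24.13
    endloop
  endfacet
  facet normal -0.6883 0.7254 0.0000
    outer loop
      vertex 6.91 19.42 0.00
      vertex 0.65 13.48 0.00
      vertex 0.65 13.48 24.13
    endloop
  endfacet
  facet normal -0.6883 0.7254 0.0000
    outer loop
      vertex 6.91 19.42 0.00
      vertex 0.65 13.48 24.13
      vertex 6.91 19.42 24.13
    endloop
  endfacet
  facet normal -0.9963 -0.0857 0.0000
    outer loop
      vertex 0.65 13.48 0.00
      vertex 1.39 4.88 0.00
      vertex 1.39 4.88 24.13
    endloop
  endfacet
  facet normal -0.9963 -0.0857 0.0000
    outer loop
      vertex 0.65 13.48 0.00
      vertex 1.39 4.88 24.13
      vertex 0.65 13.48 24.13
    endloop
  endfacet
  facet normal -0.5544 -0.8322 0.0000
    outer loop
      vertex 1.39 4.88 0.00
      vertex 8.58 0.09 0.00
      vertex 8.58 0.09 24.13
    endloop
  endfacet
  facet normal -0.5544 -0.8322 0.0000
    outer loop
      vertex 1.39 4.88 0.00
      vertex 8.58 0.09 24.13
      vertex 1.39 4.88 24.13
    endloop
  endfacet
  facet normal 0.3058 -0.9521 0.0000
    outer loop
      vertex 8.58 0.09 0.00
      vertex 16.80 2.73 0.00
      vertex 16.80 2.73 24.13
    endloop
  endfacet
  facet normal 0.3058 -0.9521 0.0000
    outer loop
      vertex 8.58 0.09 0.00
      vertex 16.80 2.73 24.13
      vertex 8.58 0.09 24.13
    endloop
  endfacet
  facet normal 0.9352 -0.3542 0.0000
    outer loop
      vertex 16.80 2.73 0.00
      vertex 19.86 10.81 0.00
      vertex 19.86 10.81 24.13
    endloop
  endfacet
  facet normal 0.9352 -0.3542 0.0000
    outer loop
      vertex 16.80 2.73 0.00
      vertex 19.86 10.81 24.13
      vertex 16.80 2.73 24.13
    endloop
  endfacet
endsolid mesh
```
; perimeter-only toolpath
G21 ; units = mm
G90 ; absolute positioning
G28 ; home
; layer 1
G0 Z8.04
G0 X19.86 Y10.81
G1 X15.46 Y18.23
G1 X6.91 Y19.42
G1 X0.65 Y13.48
G1 X1.39 Y4.88
G1 X8.58 Y0.09
G1 X16.80 Y2.73
G1 X19.86 Y10.81
; layer 2
G0 Z16.09
G0 X19.86 Y10.81
G1 X15.46 Y18.23
G1 X6.91 Y19.42
G1 X0.65 Y13.48
G1 X1.39 Y4.88
G1 X8.58 Y0.09
G1 X16.80 Y2.73
G1 X19.86 Y10.81
; layer 3
G0 Z24.13
G0 X19.86 Y10.81
G1 X15.46 Y18.23
G1 X6.91 Y19.42
G1 X0.65 Y13.48
G1 X1.39 Y4.88
G1 X8.58 Y0.09
G1 X16.80 Y2.73
G1 X19.86 Y10.81
M2 ; end

The solid is a regular 7-sided prism (a cylinder approximated with 7 flat sides), circumscribed radius ≈ 9.95 mm, height ≈ 24.1 mm. Slicing at Δz = 8.04 mm — 3 equal slices spanning the solid's height, so layer i sits at z = i·h/3 — gives 3 non-empty perimeters. Each is a 7-segment closed polygon; G0 lifts to the layer z and rapids to the start vertex, then G1 traces the edges.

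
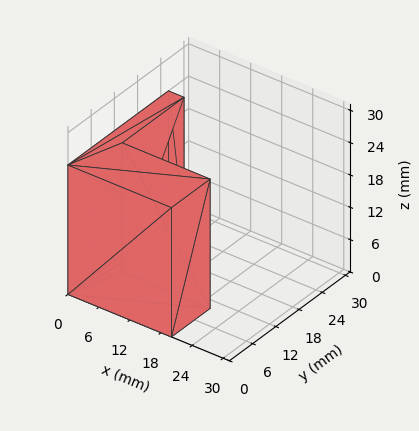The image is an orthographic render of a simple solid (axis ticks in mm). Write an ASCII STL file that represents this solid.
Reading the render: the shape is an L-shaped prism: outer 20 × 26 mm, arm thicknesses ≈ 10 mm (horizontal) and 3 mm (vertical), extruded 24 mm in z (dimensions read to the nearest mm from the axis ticks). For the STL, each face is triangulated and given an outward normal.

solid part
  facet normal 0.0000 0.0000 -1.0000
    outer loop
      vertex 20.000 10.000 0.000
      vertex 20.000 0.000 0.000
      vertex 0.000 0.000 0.000
    endloop
  endfacet
  facet normal 0.0000 0.0000 -1.0000
    outer loop
      vertex 3.000 10.000 0.000
      vertex 20.000 10.000 0.000
      vertex 0.000 0.000 0.000
    endloop
  endfacet
  facet normal 0.0000 0.0000 -1.0000
    outer loop
      vertex 3.000 26.000 0.000
      vertex 3.000 10.000 0.000
      vertex 0.000 0.000 0.000
    endloop
  endfacet
  facet normal 0.0000 0.0000 -1.0000
    outer loop
      vertex 0.000 26.000 0.000
      vertex 3.000 26.000 0.000
      vertex 0.000 0.000 0.000
    endloop
  endfacet
  facet normal 0.0000 0.0000 1.0000
    outer loop
      vertex 0.000 0.000 24.000
      vertex 20.000 0.000 24.000
      vertex 20.000 10.000 24.000
    endloop
  endfacet
  facet normal 0.0000 0.0000 1.0000
    outer loop
      vertex 0.000 0.000 24.000
      vertex 20.000 10.000 24.000
      vertex 3.000 10.000 24.000
    endloop
  endfacet
  facet normal 0.0000 0.0000 1.0000
    outer loop
      vertex 0.000 0.000 24.000
      vertex 3.000 10.000 24.000
      vertex 3.000 26.000 24.000
    endloop
  endfacet
  facet normal 0.0000 0.0000 1.0000
    outer loop
      vertex 0.000 0.000 24.000
      vertex 3.000 26.000 24.000
      vertex 0.000 26.000 24.000
    endloop
  endfacet
  facet normal 0.0000 -1.0000 0.0000
    outer loop
      vertex 0.000 0.000 0.000
      vertex 20.000 0.000 0.000
      vertex 20.000 0.000 24.000
    endloop
  endfacet
  facet normal 0.0000 -1.0000 0.0000
    outer loop
      vertex 0.000 0.000 0.000
      vertex 20.000 0.000 24.000
      vertex 0.000 0.000 24.000
    endloop
  endfacet
  facet normal 1.0000 0.0000 0.0000
    outer loop
      vertex 20.000 0.000 0.000
      vertex 20.000 10.000 0.000
      vertex 20.000 10.000 24.000
    endloop
  endfacet
  facet normal 1.0000 0.0000 0.0000
    outer loop
      vertex 20.000 0.000 0.000
      vertex 20.000 10.000 24.000
      vertex 20.000 0.000 24.000
    endloop
  endfacet
  facet normal 0.0000 1.0000 0.0000
    outer loop
      vertex 20.000 10.000 0.000
      vertex 3.000 10.000 0.000
      vertex 3.000 10.000 24.000
    endloop
  endfacet
  facet normal 0.0000 1.0000 0.0000
    outer loop
      vertex 20.000 10.000 0.000
      vertex 3.000 10.000 24.000
      vertex 20.000 10.000 24.000
    endloop
  endfacet
  facet normal 1.0000 0.0000 0.0000
    outer loop
      vertex 3.000 10.000 0.000
      vertex 3.000 26.000 0.000
      vertex 3.000 26.000 24.000
    endloop
  endfacet
  facet normal 1.0000 0.0000 0.0000
    outer loop
      vertex 3.000 10.000 0.000
      vertex 3.000 26.000 24.000
      vertex 3.000 10.000 24.000
    endloop
  endfacet
  facet normal 0.0000 1.0000 0.0000
    outer loop
      vertex 3.000 26.000 0.000
      vertex 0.000 26.000 0.000
      vertex 0.000 26.000 24.000
    endloop
  endfacet
  facet normal 0.0000 1.0000 0.0000
    outer loop
      vertex 3.000 26.000 0.000
      vertex 0.000 26.000 24.000
      vertex 3.000 26.000 24.000
    endloop
  endfacet
  facet normal -1.0000 0.0000 0.0000
    outer loop
      vertex 0.000 26.000 0.000
      vertex 0.000 0.000 0.000
      vertex 0.000 0.000 24.000
    endloop
  endfacet
  facet normal -1.0000 0.0000 0.0000
    outer loop
      vertex 0.000 26.000 0.000
      vertex 0.000 0.000 24.000
      vertex 0.000 26.000 24.000
    endloop
  endfacet
endsolid part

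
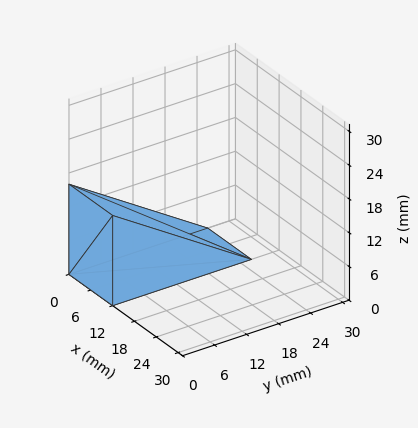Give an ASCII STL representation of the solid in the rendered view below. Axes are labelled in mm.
Reading the render: the shape is a wedge (ramp): 12 × 26 mm base, rising to 16 mm along the y=0 edge and sloping linearly to z=0 at y=26 (dimensions read to the nearest mm from the axis ticks). For the STL, each face is triangulated and given an outward normal.

solid part
  facet normal 0.0000 0.0000 -1.0000
    outer loop
      vertex 12.0 26.0 0.0
      vertex 12.0 0.0 0.0
      vertex 0.0 0.0 0.0
    endloop
  endfacet
  facet normal 0.0000 0.0000 -1.0000
    outer loop
      vertex 0.0 26.0 0.0
      vertex 12.0 26.0 0.0
      vertex 0.0 0.0 0.0
    endloop
  endfacet
  facet normal 0.0000 -1.0000 0.0000
    outer loop
      vertex 0.0 0.0 0.0
      vertex 12.0 0.0 0.0
      vertex 12.0 0.0 16.0
    endloop
  endfacet
  facet normal 0.0000 -1.0000 0.0000
    outer loop
      vertex 0.0 0.0 0.0
      vertex 12.0 0.0 16.0
      vertex 0.0 0.0 16.0
    endloop
  endfacet
  facet normal 0.0000 0.5241 0.8517
    outer loop
      vertex 0.0 0.0 16.0
      vertex 12.0 0.0 16.0
      vertex 12.0 26.0 0.0
    endloop
  endfacet
  facet normal 0.0000 0.5241 0.8517
    outer loop
      vertex 0.0 0.0 16.0
      vertex 12.0 26.0 0.0
      vertex 0.0 26.0 0.0
    endloop
  endfacet
  facet normal -1.0000 0.0000 0.0000
    outer loop
      vertex 0.0 0.0 16.0
      vertex 0.0 26.0 0.0
      vertex 0.0 0.0 0.0
    endloop
  endfacet
  facet normal 1.0000 0.0000 0.0000
    outer loop
      vertex 12.0 0.0 0.0
      vertex 12.0 26.0 0.0
      vertex 12.0 0.0 16.0
    endloop
  endfacet
endsolid part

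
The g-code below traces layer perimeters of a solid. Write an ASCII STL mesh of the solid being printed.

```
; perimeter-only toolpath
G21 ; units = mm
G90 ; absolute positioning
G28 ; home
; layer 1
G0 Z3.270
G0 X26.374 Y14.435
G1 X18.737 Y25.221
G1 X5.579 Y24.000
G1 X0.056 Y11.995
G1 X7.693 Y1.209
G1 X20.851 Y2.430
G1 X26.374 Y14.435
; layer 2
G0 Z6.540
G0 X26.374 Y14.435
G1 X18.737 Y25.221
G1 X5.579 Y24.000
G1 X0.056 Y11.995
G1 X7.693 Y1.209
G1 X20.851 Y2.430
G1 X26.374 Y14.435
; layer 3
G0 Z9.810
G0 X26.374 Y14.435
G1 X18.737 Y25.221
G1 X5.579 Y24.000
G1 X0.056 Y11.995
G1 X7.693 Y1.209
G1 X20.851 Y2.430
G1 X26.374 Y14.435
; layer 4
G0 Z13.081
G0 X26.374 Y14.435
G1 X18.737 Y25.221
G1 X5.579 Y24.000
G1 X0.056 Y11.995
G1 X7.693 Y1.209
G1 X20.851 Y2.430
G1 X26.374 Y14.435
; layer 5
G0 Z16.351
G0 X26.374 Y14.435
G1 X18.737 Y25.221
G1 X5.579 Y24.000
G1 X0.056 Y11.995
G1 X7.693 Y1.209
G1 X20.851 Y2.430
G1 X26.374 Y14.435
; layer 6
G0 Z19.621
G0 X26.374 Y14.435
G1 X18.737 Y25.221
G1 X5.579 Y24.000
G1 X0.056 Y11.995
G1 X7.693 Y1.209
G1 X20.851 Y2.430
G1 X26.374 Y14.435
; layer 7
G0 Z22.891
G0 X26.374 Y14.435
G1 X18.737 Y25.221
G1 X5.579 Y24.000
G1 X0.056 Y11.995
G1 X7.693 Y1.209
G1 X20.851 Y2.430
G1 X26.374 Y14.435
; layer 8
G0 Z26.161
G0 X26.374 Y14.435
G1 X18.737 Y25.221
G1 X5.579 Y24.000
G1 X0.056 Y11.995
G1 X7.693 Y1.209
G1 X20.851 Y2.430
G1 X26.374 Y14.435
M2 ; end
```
solid part
  facet normal 0.0000 0.0000 -1.0000
    outer loop
      vertex 5.579 24.000 0.000
      vertex 18.737 25.221 0.000
      vertex 26.374 14.435 0.000
    endloop
  endfacet
  facet normal 0.0000 0.0000 -1.0000
    outer loop
      vertex 0.056 11.995 0.000
      vertex 5.579 24.000 0.000
      vertex 26.374 14.435 0.000
    endloop
  endfacet
  facet normal 0.0000 0.0000 -1.0000
    outer loop
      vertex 7.693 1.209 0.000
      vertex 0.056 11.995 0.000
      vertex 26.374 14.435 0.000
    endloop
  endfacet
  facet normal 0.0000 0.0000 -1.0000
    outer loop
      vertex 20.851 2.430 0.000
      vertex 7.693 1.209 0.000
      vertex 26.374 14.435 0.000
    endloop
  endfacet
  facet normal 0.0000 0.0000 1.0000
    outer loop
      vertex 26.374 14.435 26.161
      vertex 18.737 25.221 26.161
      vertex 5.579 24.000 26.161
    endloop
  endfacet
  facet normal 0.0000 0.0000 1.0000
    outer loop
      vertex 26.374 14.435 26.161
      vertex 5.579 24.000 26.161
      vertex 0.056 11.995 26.161
    endloop
  endfacet
  facet normal 0.0000 0.0000 1.0000
    outer loop
      vertex 26.374 14.435 26.161
      vertex 0.056 11.995 26.161
      vertex 7.693 1.209 26.161
    endloop
  endfacet
  facet normal 0.0000 0.0000 1.0000
    outer loop
      vertex 26.374 14.435 26.161
      vertex 7.693 1.209 26.161
      vertex 20.851 2.430 26.161
    endloop
  endfacet
  facet normal 0.8161 0.5779 0.0000
    outer loop
      vertex 26.374 14.435 0.000
      vertex 18.737 25.221 0.000
      vertex 18.737 25.221 26.161
    endloop
  endfacet
  facet normal 0.8161 0.5779 0.0000
    outer loop
      vertex 26.374 14.435 0.000
      vertex 18.737 25.221 26.161
      vertex 26.374 14.435 26.161
    endloop
  endfacet
  facet normal -0.0924 0.9957 0.0000
    outer loop
      vertex 18.737 25.221 0.000
      vertex 5.579 24.000 0.000
      vertex 5.579 24.000 26.161
    endloop
  endfacet
  facet normal -0.0924 0.9957 0.0000
    outer loop
      vertex 18.737 25.221 0.000
      vertex 5.579 24.000 26.161
      vertex 18.737 25.221 26.161
    endloop
  endfacet
  facet normal -0.9085 0.4179 0.0000
    outer loop
      vertex 5.579 24.000 0.000
      vertex 0.056 11.995 0.000
      vertex 0.056 11.995 26.161
    endloop
  endfacet
  facet normal -0.9085 0.4179 0.0000
    outer loop
      vertex 5.579 24.000 0.000
      vertex 0.056 11.995 26.161
      vertex 5.579 24.000 26.161
    endloop
  endfacet
  facet normal -0.8161 -0.5779 0.0000
    outer loop
      vertex 0.056 11.995 0.000
      vertex 7.693 1.209 0.000
      vertex 7.693 1.209 26.161
    endloop
  endfacet
  facet normal -0.8161 -0.5779 0.0000
    outer loop
      vertex 0.056 11.995 0.000
      vertex 7.693 1.209 26.161
      vertex 0.056 11.995 26.161
    endloop
  endfacet
  facet normal 0.0924 -0.9957 0.0000
    outer loop
      vertex 7.693 1.209 0.000
      vertex 20.851 2.430 0.000
      vertex 20.851 2.430 26.161
    endloop
  endfacet
  facet normal 0.0924 -0.9957 0.0000
    outer loop
      vertex 7.693 1.209 0.000
      vertex 20.851 2.430 26.161
      vertex 7.693 1.209 26.161
    endloop
  endfacet
  facet normal 0.9085 -0.4179 0.0000
    outer loop
      vertex 20.851 2.430 0.000
      vertex 26.374 14.435 0.000
      vertex 26.374 14.435 26.161
    endloop
  endfacet
  facet normal 0.9085 -0.4179 0.0000
    outer loop
      vertex 20.851 2.430 0.000
      vertex 26.374 14.435 26.161
      vertex 20.851 2.430 26.161
    endloop
  endfacet
endsolid part

The G0 Z moves step by Δz≈3.270 mm. Every layer's G1 loop is the same polygon, so the solid is a straight extrusion of it from z=0 to z≈26.2. Closing with flat bottom and top caps and triangulating gives 20 facets — a regular 6-sided prism (a cylinder approximated with 6 flat sides), circumscribed radius ≈ 13.2 mm, height ≈ 26.2 mm.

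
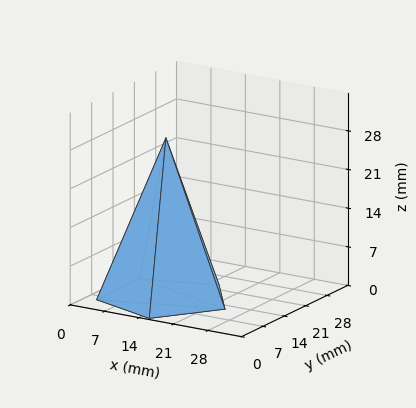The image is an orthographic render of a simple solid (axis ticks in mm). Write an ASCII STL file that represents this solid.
Reading the render: the shape is a regular 5-sided pyramid, base circumscribed radius ≈ 12 mm, apex at z ≈ 29 mm (dimensions read to the nearest mm from the axis ticks). For the STL, each face is triangulated and given an outward normal.

solid part
  facet normal 0.0000 0.0000 -1.0000
    outer loop
      vertex 2.29 19.05 0.00
      vertex 15.71 23.41 0.00
      vertex 24.00 12.00 0.00
    endloop
  endfacet
  facet normal 0.0000 0.0000 -1.0000
    outer loop
      vertex 2.29 4.95 0.00
      vertex 2.29 19.05 0.00
      vertex 24.00 12.00 0.00
    endloop
  endfacet
  facet normal 0.0000 0.0000 -1.0000
    outer loop
      vertex 15.71 0.59 0.00
      vertex 2.29 4.95 0.00
      vertex 24.00 12.00 0.00
    endloop
  endfacet
  facet normal 0.7672 0.5574 0.3174
    outer loop
      vertex 24.00 12.00 0.00
      vertex 15.71 23.41 0.00
      vertex 12.00 12.00 29.00
    endloop
  endfacet
  facet normal -0.2930 0.9019 0.3174
    outer loop
      vertex 15.71 23.41 0.00
      vertex 2.29 19.05 0.00
      vertex 12.00 12.00 29.00
    endloop
  endfacet
  facet normal -0.9483 0.0000 0.3175
    outer loop
      vertex 2.29 19.05 0.00
      vertex 2.29 4.95 0.00
      vertex 12.00 12.00 29.00
    endloop
  endfacet
  facet normal -0.2930 -0.9019 0.3174
    outer loop
      vertex 2.29 4.95 0.00
      vertex 15.71 0.59 0.00
      vertex 12.00 12.00 29.00
    endloop
  endfacet
  facet normal 0.7672 -0.5574 0.3174
    outer loop
      vertex 15.71 0.59 0.00
      vertex 24.00 12.00 0.00
      vertex 12.00 12.00 29.00
    endloop
  endfacet
endsolid part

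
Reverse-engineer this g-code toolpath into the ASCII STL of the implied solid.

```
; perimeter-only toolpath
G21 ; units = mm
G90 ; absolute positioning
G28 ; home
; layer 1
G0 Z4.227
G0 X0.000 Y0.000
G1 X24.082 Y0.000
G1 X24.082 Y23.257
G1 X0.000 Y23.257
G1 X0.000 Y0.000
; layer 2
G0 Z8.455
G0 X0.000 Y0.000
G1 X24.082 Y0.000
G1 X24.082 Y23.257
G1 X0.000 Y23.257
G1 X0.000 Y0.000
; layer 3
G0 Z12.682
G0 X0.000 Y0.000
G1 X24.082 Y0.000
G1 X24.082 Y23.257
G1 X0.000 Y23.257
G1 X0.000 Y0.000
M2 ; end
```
solid part
  facet normal 0.0000 0.0000 -1.0000
    outer loop
      vertex 24.082 23.257 0.000
      vertex 24.082 0.000 0.000
      vertex 0.000 0.000 0.000
    endloop
  endfacet
  facet normal 0.0000 0.0000 -1.0000
    outer loop
      vertex 0.000 23.257 0.000
      vertex 24.082 23.257 0.000
      vertex 0.000 0.000 0.000
    endloop
  endfacet
  facet normal 0.0000 0.0000 1.0000
    outer loop
      vertex 0.000 0.000 12.682
      vertex 24.082 0.000 12.682
      vertex 24.082 23.257 12.682
    endloop
  endfacet
  facet normal 0.0000 0.0000 1.0000
    outer loop
      vertex 0.000 0.000 12.682
      vertex 24.082 23.257 12.682
      vertex 0.000 23.257 12.682
    endloop
  endfacet
  facet normal 0.0000 -1.0000 0.0000
    outer loop
      vertex 0.000 0.000 0.000
      vertex 24.082 0.000 0.000
      vertex 24.082 0.000 12.682
    endloop
  endfacet
  facet normal 0.0000 -1.0000 0.0000
    outer loop
      vertex 0.000 0.000 0.000
      vertex 24.082 0.000 12.682
      vertex 0.000 0.000 12.682
    endloop
  endfacet
  facet normal 0.0000 1.0000 0.0000
    outer loop
      vertex 24.082 23.257 12.682
      vertex 24.082 23.257 0.000
      vertex 0.000 23.257 0.000
    endloop
  endfacet
  facet normal 0.0000 1.0000 0.0000
    outer loop
      vertex 0.000 23.257 12.682
      vertex 24.082 23.257 12.682
      vertex 0.000 23.257 0.000
    endloop
  endfacet
  facet normal -1.0000 0.0000 0.0000
    outer loop
      vertex 0.000 23.257 12.682
      vertex 0.000 23.257 0.000
      vertex 0.000 0.000 0.000
    endloop
  endfacet
  facet normal -1.0000 0.0000 0.0000
    outer loop
      vertex 0.000 0.000 12.682
      vertex 0.000 23.257 12.682
      vertex 0.000 0.000 0.000
    endloop
  endfacet
  facet normal 1.0000 0.0000 0.0000
    outer loop
      vertex 24.082 0.000 0.000
      vertex 24.082 23.257 0.000
      vertex 24.082 23.257 12.682
    endloop
  endfacet
  facet normal 1.0000 0.0000 0.0000
    outer loop
      vertex 24.082 0.000 0.000
      vertex 24.082 23.257 12.682
      vertex 24.082 0.000 12.682
    endloop
  endfacet
endsolid part

The G0 Z moves step by Δz≈4.227 mm. Every layer's G1 loop is the same polygon, so the solid is a straight extrusion of it from z=0 to z≈12.7. Closing with flat bottom and top caps and triangulating gives 12 facets — a rectangular box, roughly 24.1 × 23.3 mm footprint and 12.7 mm tall.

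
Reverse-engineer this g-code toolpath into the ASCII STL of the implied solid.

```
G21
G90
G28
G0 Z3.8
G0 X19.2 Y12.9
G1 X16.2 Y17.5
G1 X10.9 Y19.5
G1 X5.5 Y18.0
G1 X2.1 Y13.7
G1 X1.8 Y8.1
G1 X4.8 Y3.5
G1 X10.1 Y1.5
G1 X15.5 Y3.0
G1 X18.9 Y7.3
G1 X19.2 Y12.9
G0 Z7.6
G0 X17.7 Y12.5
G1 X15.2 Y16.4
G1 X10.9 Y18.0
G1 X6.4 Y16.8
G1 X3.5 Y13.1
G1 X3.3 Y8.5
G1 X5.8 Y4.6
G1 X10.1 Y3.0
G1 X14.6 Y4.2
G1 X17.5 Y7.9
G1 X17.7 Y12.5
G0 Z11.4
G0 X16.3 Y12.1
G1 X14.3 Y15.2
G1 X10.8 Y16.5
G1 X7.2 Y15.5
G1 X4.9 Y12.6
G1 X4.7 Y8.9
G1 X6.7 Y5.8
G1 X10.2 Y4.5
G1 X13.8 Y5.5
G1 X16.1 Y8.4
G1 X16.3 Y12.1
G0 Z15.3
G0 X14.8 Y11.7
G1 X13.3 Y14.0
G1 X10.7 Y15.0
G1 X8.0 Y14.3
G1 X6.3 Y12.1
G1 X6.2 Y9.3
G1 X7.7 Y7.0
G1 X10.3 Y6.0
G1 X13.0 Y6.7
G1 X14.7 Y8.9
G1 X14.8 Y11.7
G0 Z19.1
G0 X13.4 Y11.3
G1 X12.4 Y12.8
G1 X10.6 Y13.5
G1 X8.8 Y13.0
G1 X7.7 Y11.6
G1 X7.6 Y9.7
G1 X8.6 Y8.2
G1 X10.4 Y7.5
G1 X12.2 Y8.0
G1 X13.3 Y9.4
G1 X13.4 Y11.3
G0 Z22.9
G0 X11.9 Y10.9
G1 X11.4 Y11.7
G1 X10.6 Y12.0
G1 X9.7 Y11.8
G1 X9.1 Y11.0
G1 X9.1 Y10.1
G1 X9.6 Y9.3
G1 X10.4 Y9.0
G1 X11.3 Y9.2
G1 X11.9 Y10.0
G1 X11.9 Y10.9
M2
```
solid part
  facet normal 0.0000 0.0000 -1.0000
    outer loop
      vertex 11.0 21.0 0.0
      vertex 17.1 18.7 0.0
      vertex 20.6 13.3 0.0
    endloop
  endfacet
  facet normal 0.0000 0.0000 -1.0000
    outer loop
      vertex 4.7 19.3 0.0
      vertex 11.0 21.0 0.0
      vertex 20.6 13.3 0.0
    endloop
  endfacet
  facet normal 0.0000 0.0000 -1.0000
    outer loop
      vertex 0.7 14.2 0.0
      vertex 4.7 19.3 0.0
      vertex 20.6 13.3 0.0
    endloop
  endfacet
  facet normal 0.0000 0.0000 -1.0000
    outer loop
      vertex 0.4 7.7 0.0
      vertex 0.7 14.2 0.0
      vertex 20.6 13.3 0.0
    endloop
  endfacet
  facet normal 0.0000 0.0000 -1.0000
    outer loop
      vertex 3.9 2.3 0.0
      vertex 0.4 7.7 0.0
      vertex 20.6 13.3 0.0
    endloop
  endfacet
  facet normal 0.0000 0.0000 -1.0000
    outer loop
      vertex 10.0 0.0 0.0
      vertex 3.9 2.3 0.0
      vertex 20.6 13.3 0.0
    endloop
  endfacet
  facet normal 0.0000 0.0000 -1.0000
    outer loop
      vertex 16.3 1.7 0.0
      vertex 10.0 0.0 0.0
      vertex 20.6 13.3 0.0
    endloop
  endfacet
  facet normal 0.0000 0.0000 -1.0000
    outer loop
      vertex 20.3 6.8 0.0
      vertex 16.3 1.7 0.0
      vertex 20.6 13.3 0.0
    endloop
  endfacet
  facet normal 0.7859 0.5094 0.3507
    outer loop
      vertex 20.6 13.3 0.0
      vertex 17.1 18.7 0.0
      vertex 10.5 10.5 26.7
    endloop
  endfacet
  facet normal 0.3304 0.8762 0.3508
    outer loop
      vertex 17.1 18.7 0.0
      vertex 11.0 21.0 0.0
      vertex 10.5 10.5 26.7
    endloop
  endfacet
  facet normal -0.2440 0.9041 0.3510
    outer loop
      vertex 11.0 21.0 0.0
      vertex 4.7 19.3 0.0
      vertex 10.5 10.5 26.7
    endloop
  endfacet
  facet normal -0.7369 0.5780 0.3506
    outer loop
      vertex 4.7 19.3 0.0
      vertex 0.7 14.2 0.0
      vertex 10.5 10.5 26.7
    endloop
  endfacet
  facet normal -0.9359 0.0432 0.3495
    outer loop
      vertex 0.7 14.2 0.0
      vertex 0.4 7.7 0.0
      vertex 10.5 10.5 26.7
    endloop
  endfacet
  facet normal -0.7859 -0.5094 0.3507
    outer loop
      vertex 0.4 7.7 0.0
      vertex 3.9 2.3 0.0
      vertex 10.5 10.5 26.7
    endloop
  endfacet
  facet normal -0.3304 -0.8762 0.3508
    outer loop
      vertex 3.9 2.3 0.0
      vertex 10.0 0.0 0.0
      vertex 10.5 10.5 26.7
    endloop
  endfacet
  facet normal 0.2440 -0.9041 0.3510
    outer loop
      vertex 10.0 0.0 0.0
      vertex 16.3 1.7 0.0
      vertex 10.5 10.5 26.7
    endloop
  endfacet
  facet normal 0.7369 -0.5780 0.3506
    outer loop
      vertex 16.3 1.7 0.0
      vertex 20.3 6.8 0.0
      vertex 10.5 10.5 26.7
    endloop
  endfacet
  facet normal 0.9359 -0.0432 0.3495
    outer loop
      vertex 20.3 6.8 0.0
      vertex 20.6 13.3 0.0
      vertex 10.5 10.5 26.7
    endloop
  endfacet
endsolid part

The G0 Z moves step by Δz≈3.8 mm. The G1 loops shrink linearly with z, so the solid tapers from its base footprint up to z≈26.7. Closing with a flat bottom cap and the tapered top and triangulating gives 18 facets — a regular 10-sided pyramid, base circumscribed radius ≈ 10.5 mm, apex at z ≈ 26.7 mm.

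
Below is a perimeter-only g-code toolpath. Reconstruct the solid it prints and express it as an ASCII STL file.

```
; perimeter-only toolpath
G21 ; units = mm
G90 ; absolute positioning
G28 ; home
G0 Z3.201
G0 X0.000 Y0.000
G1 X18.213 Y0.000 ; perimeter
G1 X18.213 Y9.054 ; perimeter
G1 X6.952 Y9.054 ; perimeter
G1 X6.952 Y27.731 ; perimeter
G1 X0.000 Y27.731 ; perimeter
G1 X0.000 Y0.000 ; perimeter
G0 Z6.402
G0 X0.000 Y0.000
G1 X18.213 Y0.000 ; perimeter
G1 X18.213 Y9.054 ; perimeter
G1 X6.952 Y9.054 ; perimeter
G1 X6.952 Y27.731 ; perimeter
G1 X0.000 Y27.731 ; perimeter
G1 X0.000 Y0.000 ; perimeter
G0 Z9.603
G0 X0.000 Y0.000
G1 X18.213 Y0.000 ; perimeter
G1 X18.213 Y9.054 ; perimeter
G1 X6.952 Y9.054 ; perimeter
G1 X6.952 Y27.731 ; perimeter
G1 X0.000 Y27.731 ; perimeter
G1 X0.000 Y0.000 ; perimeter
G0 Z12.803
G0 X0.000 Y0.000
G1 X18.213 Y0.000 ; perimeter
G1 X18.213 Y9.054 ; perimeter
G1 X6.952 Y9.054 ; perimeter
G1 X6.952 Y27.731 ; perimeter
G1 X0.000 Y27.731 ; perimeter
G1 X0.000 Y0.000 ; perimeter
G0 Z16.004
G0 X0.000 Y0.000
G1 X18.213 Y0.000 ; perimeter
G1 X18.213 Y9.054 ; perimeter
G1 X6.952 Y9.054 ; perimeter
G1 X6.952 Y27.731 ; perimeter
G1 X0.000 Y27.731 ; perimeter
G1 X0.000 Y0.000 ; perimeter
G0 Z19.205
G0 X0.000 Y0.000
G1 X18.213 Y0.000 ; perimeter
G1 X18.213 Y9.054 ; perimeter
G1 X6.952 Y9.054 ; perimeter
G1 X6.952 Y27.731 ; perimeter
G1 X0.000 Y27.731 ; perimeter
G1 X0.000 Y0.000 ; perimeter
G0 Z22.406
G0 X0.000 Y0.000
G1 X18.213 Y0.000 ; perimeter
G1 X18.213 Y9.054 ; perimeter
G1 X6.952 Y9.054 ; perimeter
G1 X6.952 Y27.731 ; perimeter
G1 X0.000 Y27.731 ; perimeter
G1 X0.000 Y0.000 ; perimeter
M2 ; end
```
solid part
  facet normal 0.0000 0.0000 -1.0000
    outer loop
      vertex 18.213 9.054 0.000
      vertex 18.213 0.000 0.000
      vertex 0.000 0.000 0.000
    endloop
  endfacet
  facet normal 0.0000 0.0000 -1.0000
    outer loop
      vertex 6.952 9.054 0.000
      vertex 18.213 9.054 0.000
      vertex 0.000 0.000 0.000
    endloop
  endfacet
  facet normal 0.0000 0.0000 -1.0000
    outer loop
      vertex 6.952 27.731 0.000
      vertex 6.952 9.054 0.000
      vertex 0.000 0.000 0.000
    endloop
  endfacet
  facet normal 0.0000 0.0000 -1.0000
    outer loop
      vertex 0.000 27.731 0.000
      vertex 6.952 27.731 0.000
      vertex 0.000 0.000 0.000
    endloop
  endfacet
  facet normal 0.0000 0.0000 1.0000
    outer loop
      vertex 0.000 0.000 22.406
      vertex 18.213 0.000 22.406
      vertex 18.213 9.054 22.406
    endloop
  endfacet
  facet normal 0.0000 0.0000 1.0000
    outer loop
      vertex 0.000 0.000 22.406
      vertex 18.213 9.054 22.406
      vertex 6.952 9.054 22.406
    endloop
  endfacet
  facet normal 0.0000 0.0000 1.0000
    outer loop
      vertex 0.000 0.000 22.406
      vertex 6.952 9.054 22.406
      vertex 6.952 27.731 22.406
    endloop
  endfacet
  facet normal 0.0000 0.0000 1.0000
    outer loop
      vertex 0.000 0.000 22.406
      vertex 6.952 27.731 22.406
      vertex 0.000 27.731 22.406
    endloop
  endfacet
  facet normal 0.0000 -1.0000 0.0000
    outer loop
      vertex 0.000 0.000 0.000
      vertex 18.213 0.000 0.000
      vertex 18.213 0.000 22.406
    endloop
  endfacet
  facet normal 0.0000 -1.0000 0.0000
    outer loop
      vertex 0.000 0.000 0.000
      vertex 18.213 0.000 22.406
      vertex 0.000 0.000 22.406
    endloop
  endfacet
  facet normal 1.0000 0.0000 0.0000
    outer loop
      vertex 18.213 0.000 0.000
      vertex 18.213 9.054 0.000
      vertex 18.213 9.054 22.406
    endloop
  endfacet
  facet normal 1.0000 0.0000 0.0000
    outer loop
      vertex 18.213 0.000 0.000
      vertex 18.213 9.054 22.406
      vertex 18.213 0.000 22.406
    endloop
  endfacet
  facet normal 0.0000 1.0000 0.0000
    outer loop
      vertex 18.213 9.054 0.000
      vertex 6.952 9.054 0.000
      vertex 6.952 9.054 22.406
    endloop
  endfacet
  facet normal 0.0000 1.0000 0.0000
    outer loop
      vertex 18.213 9.054 0.000
      vertex 6.952 9.054 22.406
      vertex 18.213 9.054 22.406
    endloop
  endfacet
  facet normal 1.0000 0.0000 0.0000
    outer loop
      vertex 6.952 9.054 0.000
      vertex 6.952 27.731 0.000
      vertex 6.952 27.731 22.406
    endloop
  endfacet
  facet normal 1.0000 0.0000 0.0000
    outer loop
      vertex 6.952 9.054 0.000
      vertex 6.952 27.731 22.406
      vertex 6.952 9.054 22.406
    endloop
  endfacet
  facet normal 0.0000 1.0000 0.0000
    outer loop
      vertex 6.952 27.731 0.000
      vertex 0.000 27.731 0.000
      vertex 0.000 27.731 22.406
    endloop
  endfacet
  facet normal 0.0000 1.0000 0.0000
    outer loop
      vertex 6.952 27.731 0.000
      vertex 0.000 27.731 22.406
      vertex 6.952 27.731 22.406
    endloop
  endfacet
  facet normal -1.0000 0.0000 0.0000
    outer loop
      vertex 0.000 27.731 0.000
      vertex 0.000 0.000 0.000
      vertex 0.000 0.000 22.406
    endloop
  endfacet
  facet normal -1.0000 0.0000 0.0000
    outer loop
      vertex 0.000 27.731 0.000
      vertex 0.000 0.000 22.406
      vertex 0.000 27.731 22.406
    endloop
  endfacet
endsolid part

The G0 Z moves step by Δz≈3.201 mm. Every layer's G1 loop is the same polygon, so the solid is a straight extrusion of it from z=0 to z≈22.4. Closing with flat bottom and top caps and triangulating gives 20 facets — an L-shaped prism: outer 18.2 × 27.7 mm, arm thicknesses ≈ 9.05 mm (horizontal) and 6.95 mm (vertical), extruded 22.4 mm in z.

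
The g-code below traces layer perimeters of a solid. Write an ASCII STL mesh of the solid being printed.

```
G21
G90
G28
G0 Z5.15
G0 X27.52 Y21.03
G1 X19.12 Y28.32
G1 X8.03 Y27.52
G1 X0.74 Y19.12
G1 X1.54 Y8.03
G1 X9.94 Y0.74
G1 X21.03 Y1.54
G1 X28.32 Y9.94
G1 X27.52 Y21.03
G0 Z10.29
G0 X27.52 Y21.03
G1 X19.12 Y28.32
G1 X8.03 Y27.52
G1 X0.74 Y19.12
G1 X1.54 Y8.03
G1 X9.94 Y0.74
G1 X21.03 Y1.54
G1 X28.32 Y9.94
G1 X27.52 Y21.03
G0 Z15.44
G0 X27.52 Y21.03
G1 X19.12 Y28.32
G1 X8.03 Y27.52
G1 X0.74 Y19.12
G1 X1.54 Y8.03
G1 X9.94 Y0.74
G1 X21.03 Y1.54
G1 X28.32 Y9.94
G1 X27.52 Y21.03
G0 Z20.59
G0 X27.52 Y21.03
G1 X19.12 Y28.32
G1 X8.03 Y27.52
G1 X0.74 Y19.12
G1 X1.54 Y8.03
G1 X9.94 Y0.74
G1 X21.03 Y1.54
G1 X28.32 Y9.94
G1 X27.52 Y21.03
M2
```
solid part
  facet normal 0.0000 0.0000 -1.0000
    outer loop
      vertex 8.03 27.52 0.00
      vertex 19.12 28.32 0.00
      vertex 27.52 21.03 0.00
    endloop
  endfacet
  facet normal 0.0000 0.0000 -1.0000
    outer loop
      vertex 0.74 19.12 0.00
      vertex 8.03 27.52 0.00
      vertex 27.52 21.03 0.00
    endloop
  endfacet
  facet normal 0.0000 0.0000 -1.0000
    outer loop
      vertex 1.54 8.03 0.00
      vertex 0.74 19.12 0.00
      vertex 27.52 21.03 0.00
    endloop
  endfacet
  facet normal 0.0000 0.0000 -1.0000
    outer loop
      vertex 9.94 0.74 0.00
      vertex 1.54 8.03 0.00
      vertex 27.52 21.03 0.00
    endloop
  endfacet
  facet normal 0.0000 0.0000 -1.0000
    outer loop
      vertex 21.03 1.54 0.00
      vertex 9.94 0.74 0.00
      vertex 27.52 21.03 0.00
    endloop
  endfacet
  facet normal 0.0000 0.0000 -1.0000
    outer loop
      vertex 28.32 9.94 0.00
      vertex 21.03 1.54 0.00
      vertex 27.52 21.03 0.00
    endloop
  endfacet
  facet normal 0.0000 0.0000 1.0000
    outer loop
      vertex 27.52 21.03 20.59
      vertex 19.12 28.32 20.59
      vertex 8.03 27.52 20.59
    endloop
  endfacet
  facet normal 0.0000 0.0000 1.0000
    outer loop
      vertex 27.52 21.03 20.59
      vertex 8.03 27.52 20.59
      vertex 0.74 19.12 20.59
    endloop
  endfacet
  facet normal 0.0000 0.0000 1.0000
    outer loop
      vertex 27.52 21.03 20.59
      vertex 0.74 19.12 20.59
      vertex 1.54 8.03 20.59
    endloop
  endfacet
  facet normal 0.0000 0.0000 1.0000
    outer loop
      vertex 27.52 21.03 20.59
      vertex 1.54 8.03 20.59
      vertex 9.94 0.74 20.59
    endloop
  endfacet
  facet normal 0.0000 0.0000 1.0000
    outer loop
      vertex 27.52 21.03 20.59
      vertex 9.94 0.74 20.59
      vertex 21.03 1.54 20.59
    endloop
  endfacet
  facet normal 0.0000 0.0000 1.0000
    outer loop
      vertex 27.52 21.03 20.59
      vertex 21.03 1.54 20.59
      vertex 28.32 9.94 20.59
    endloop
  endfacet
  facet normal 0.6554 0.7552 0.0000
    outer loop
      vertex 27.52 21.03 0.00
      vertex 19.12 28.32 0.00
      vertex 19.12 28.32 20.59
    endloop
  endfacet
  facet normal 0.6554 0.7552 0.0000
    outer loop
      vertex 27.52 21.03 0.00
      vertex 19.12 28.32 20.59
      vertex 27.52 21.03 20.59
    endloop
  endfacet
  facet normal -0.0720 0.9974 0.0000
    outer loop
      vertex 19.12 28.32 0.00
      vertex 8.03 27.52 0.00
      vertex 8.03 27.52 20.59
    endloop
  endfacet
  facet normal -0.0720 0.9974 0.0000
    outer loop
      vertex 19.12 28.32 0.00
      vertex 8.03 27.52 20.59
      vertex 19.12 28.32 20.59
    endloop
  endfacet
  facet normal -0.7552 0.6554 0.0000
    outer loop
      vertex 8.03 27.52 0.00
      vertex 0.74 19.12 0.00
      vertex 0.74 19.12 20.59
    endloop
  endfacet
  facet normal -0.7552 0.6554 0.0000
    outer loop
      vertex 8.03 27.52 0.00
      vertex 0.74 19.12 20.59
      vertex 8.03 27.52 20.59
    endloop
  endfacet
  facet normal -0.9974 -0.0720 0.0000
    outer loop
      vertex 0.74 19.12 0.00
      vertex 1.54 8.03 0.00
      vertex 1.54 8.03 20.59
    endloop
  endfacet
  facet normal -0.9974 -0.0720 0.0000
    outer loop
      vertex 0.74 19.12 0.00
      vertex 1.54 8.03 20.59
      vertex 0.74 19.12 20.59
    endloop
  endfacet
  facet normal -0.6554 -0.7552 0.0000
    outer loop
      vertex 1.54 8.03 0.00
      vertex 9.94 0.74 0.00
      vertex 9.94 0.74 20.59
    endloop
  endfacet
  facet normal -0.6554 -0.7552 0.0000
    outer loop
      vertex 1.54 8.03 0.00
      vertex 9.94 0.74 20.59
      vertex 1.54 8.03 20.59
    endloop
  endfacet
  facet normal 0.0720 -0.9974 0.0000
    outer loop
      vertex 9.94 0.74 0.00
      vertex 21.03 1.54 0.00
      vertex 21.03 1.54 20.59
    endloop
  endfacet
  facet normal 0.0720 -0.9974 0.0000
    outer loop
      vertex 9.94 0.74 0.00
      vertex 21.03 1.54 20.59
      vertex 9.94 0.74 20.59
    endloop
  endfacet
  facet normal 0.7552 -0.6554 0.0000
    outer loop
      vertex 21.03 1.54 0.00
      vertex 28.32 9.94 0.00
      vertex 28.32 9.94 20.59
    endloop
  endfacet
  facet normal 0.7552 -0.6554 0.0000
    outer loop
      vertex 21.03 1.54 0.00
      vertex 28.32 9.94 20.59
      vertex 21.03 1.54 20.59
    endloop
  endfacet
  facet normal 0.9974 0.0720 0.0000
    outer loop
      vertex 28.32 9.94 0.00
      vertex 27.52 21.03 0.00
      vertex 27.52 21.03 20.59
    endloop
  endfacet
  facet normal 0.9974 0.0720 0.0000
    outer loop
      vertex 28.32 9.94 0.00
      vertex 27.52 21.03 20.59
      vertex 28.32 9.94 20.59
    endloop
  endfacet
endsolid part

The G0 Z moves step by Δz≈5.15 mm. Every layer's G1 loop is the same polygon, so the solid is a straight extrusion of it from z=0 to z≈20.6. Closing with flat bottom and top caps and triangulating gives 28 facets — a regular 8-sided prism (a cylinder approximated with 8 flat sides), circumscribed radius ≈ 14.5 mm, height ≈ 20.6 mm.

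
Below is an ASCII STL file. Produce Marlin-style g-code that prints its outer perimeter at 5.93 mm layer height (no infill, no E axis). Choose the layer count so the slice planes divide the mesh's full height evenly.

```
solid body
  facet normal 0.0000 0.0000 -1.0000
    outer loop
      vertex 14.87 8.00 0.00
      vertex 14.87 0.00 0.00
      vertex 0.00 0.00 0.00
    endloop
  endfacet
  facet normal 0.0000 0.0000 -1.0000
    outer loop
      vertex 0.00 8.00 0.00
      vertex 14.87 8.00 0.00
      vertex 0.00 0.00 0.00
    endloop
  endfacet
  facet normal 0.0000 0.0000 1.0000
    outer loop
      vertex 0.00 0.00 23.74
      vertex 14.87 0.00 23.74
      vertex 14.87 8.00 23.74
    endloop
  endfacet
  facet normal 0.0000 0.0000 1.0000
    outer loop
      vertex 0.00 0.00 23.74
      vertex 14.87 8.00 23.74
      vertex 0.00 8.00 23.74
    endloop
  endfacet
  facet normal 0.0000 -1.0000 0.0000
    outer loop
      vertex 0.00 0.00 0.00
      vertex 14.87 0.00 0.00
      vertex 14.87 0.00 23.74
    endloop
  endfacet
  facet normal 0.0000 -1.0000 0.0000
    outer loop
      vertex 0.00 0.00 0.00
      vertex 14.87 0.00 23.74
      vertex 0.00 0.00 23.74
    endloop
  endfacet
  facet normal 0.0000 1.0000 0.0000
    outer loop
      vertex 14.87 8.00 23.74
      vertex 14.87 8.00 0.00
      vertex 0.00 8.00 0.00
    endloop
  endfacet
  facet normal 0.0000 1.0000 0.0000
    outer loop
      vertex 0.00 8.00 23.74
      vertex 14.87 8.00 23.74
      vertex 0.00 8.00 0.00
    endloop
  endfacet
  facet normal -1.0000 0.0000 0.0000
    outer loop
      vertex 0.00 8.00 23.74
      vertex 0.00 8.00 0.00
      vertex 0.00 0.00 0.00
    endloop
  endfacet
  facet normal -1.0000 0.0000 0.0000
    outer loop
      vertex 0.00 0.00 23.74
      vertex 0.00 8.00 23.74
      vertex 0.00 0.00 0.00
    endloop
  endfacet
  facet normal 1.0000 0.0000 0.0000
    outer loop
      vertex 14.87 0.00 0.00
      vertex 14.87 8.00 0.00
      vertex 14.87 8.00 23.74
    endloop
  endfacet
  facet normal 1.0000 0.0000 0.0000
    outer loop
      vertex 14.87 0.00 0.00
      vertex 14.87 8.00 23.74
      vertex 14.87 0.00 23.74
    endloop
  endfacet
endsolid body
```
; perimeter-only toolpath
G21 ; units = mm
G90 ; absolute positioning
G28 ; home
; layer 1
G0 Z5.93
G0 X0.00 Y0.00
G1 X14.87 Y0.00
G1 X14.87 Y8.00
G1 X0.00 Y8.00
G1 X0.00 Y0.00
; layer 2
G0 Z11.87
G0 X0.00 Y0.00
G1 X14.87 Y0.00
G1 X14.87 Y8.00
G1 X0.00 Y8.00
G1 X0.00 Y0.00
; layer 3
G0 Z17.80
G0 X0.00 Y0.00
G1 X14.87 Y0.00
G1 X14.87 Y8.00
G1 X0.00 Y8.00
G1 X0.00 Y0.00
; layer 4
G0 Z23.74
G0 X0.00 Y0.00
G1 X14.87 Y0.00
G1 X14.87 Y8.00
G1 X0.00 Y8.00
G1 X0.00 Y0.00
M2 ; end

The solid is a rectangular box, roughly 14.9 × 8 mm footprint and 23.7 mm tall. Slicing at Δz = 5.93 mm — 4 equal slices spanning the solid's height, so layer i sits at z = i·h/4 — gives 4 non-empty perimeters. Each is a 4-segment closed polygon; G0 lifts to the layer z and rapids to the start vertex, then G1 traces the edges.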